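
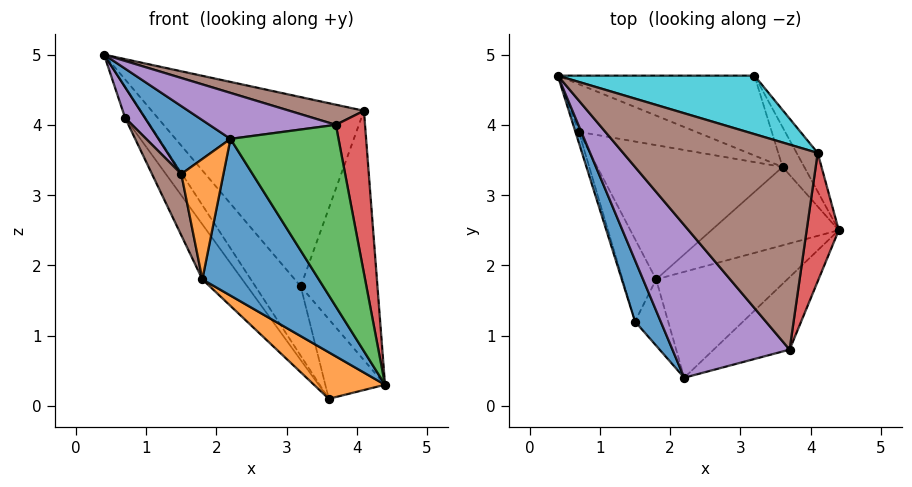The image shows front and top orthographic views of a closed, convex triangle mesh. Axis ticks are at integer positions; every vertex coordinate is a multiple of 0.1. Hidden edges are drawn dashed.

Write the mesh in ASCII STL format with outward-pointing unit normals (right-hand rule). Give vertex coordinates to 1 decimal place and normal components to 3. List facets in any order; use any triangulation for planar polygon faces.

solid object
 facet normal -0.099 -0.824 -0.557
  outer loop
   vertex 1.8 1.8 1.8
   vertex 4.4 2.5 0.3
   vertex 2.2 0.4 3.8
  endloop
 endfacet
 facet normal -0.338 -0.480 -0.810
  outer loop
   vertex 1.8 1.8 1.8
   vertex 3.6 3.4 0.1
   vertex 4.4 2.5 0.3
  endloop
 endfacet
 facet normal 0.285 -0.890 -0.355
  outer loop
   vertex 3.7 0.8 4.0
   vertex 2.2 0.4 3.8
   vertex 4.4 2.5 0.3
  endloop
 endfacet
 facet normal 0.982 -0.149 0.117
  outer loop
   vertex 3.7 0.8 4.0
   vertex 4.4 2.5 0.3
   vertex 4.1 3.6 4.2
  endloop
 endfacet
 facet normal -0.051 -0.288 0.956
  outer loop
   vertex 3.7 0.8 4.0
   vertex 0.4 4.7 5.0
   vertex 2.2 0.4 3.8
  endloop
 endfacet
 facet normal 0.183 -0.096 0.978
  outer loop
   vertex 3.7 0.8 4.0
   vertex 4.1 3.6 4.2
   vertex 0.4 4.7 5.0
  endloop
 endfacet
 facet normal 0.745 0.596 -0.298
  outer loop
   vertex 3.2 4.7 1.7
   vertex 4.4 2.5 0.3
   vertex 3.6 3.4 0.1
  endloop
 endfacet
 facet normal 0.853 0.516 -0.080
  outer loop
   vertex 3.2 4.7 1.7
   vertex 4.1 3.6 4.2
   vertex 4.4 2.5 0.3
  endloop
 endfacet
 facet normal -0.665 0.490 -0.564
  outer loop
   vertex 3.2 4.7 1.7
   vertex 3.6 3.4 0.1
   vertex 0.4 4.7 5.0
  endloop
 endfacet
 facet normal 0.329 0.902 0.279
  outer loop
   vertex 3.2 4.7 1.7
   vertex 0.4 4.7 5.0
   vertex 4.1 3.6 4.2
  endloop
 endfacet
 facet normal -0.799 -0.447 0.403
  outer loop
   vertex 1.5 1.2 3.3
   vertex 2.2 0.4 3.8
   vertex 0.4 4.7 5.0
  endloop
 endfacet
 facet normal -0.549 -0.732 -0.403
  outer loop
   vertex 1.5 1.2 3.3
   vertex 1.8 1.8 1.8
   vertex 2.2 0.4 3.8
  endloop
 endfacet
 facet normal -0.728 0.373 -0.575
  outer loop
   vertex 0.7 3.9 4.1
   vertex 0.4 4.7 5.0
   vertex 3.6 3.4 0.1
  endloop
 endfacet
 facet normal -0.771 0.241 -0.589
  outer loop
   vertex 0.7 3.9 4.1
   vertex 3.6 3.4 0.1
   vertex 1.8 1.8 1.8
  endloop
 endfacet
 facet normal -0.962 -0.258 -0.091
  outer loop
   vertex 0.7 3.9 4.1
   vertex 1.5 1.2 3.3
   vertex 0.4 4.7 5.0
  endloop
 endfacet
 facet normal -0.942 -0.200 -0.268
  outer loop
   vertex 0.7 3.9 4.1
   vertex 1.8 1.8 1.8
   vertex 1.5 1.2 3.3
  endloop
 endfacet
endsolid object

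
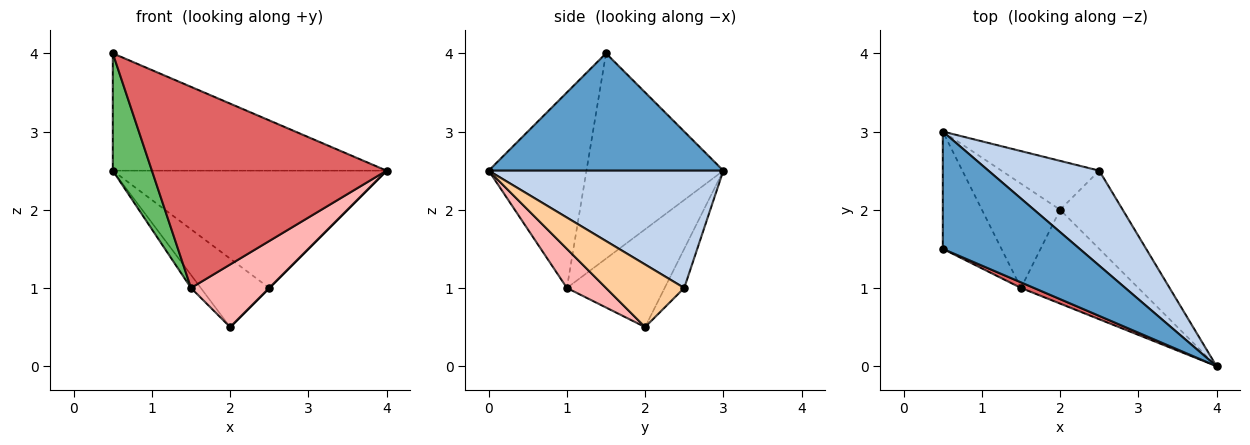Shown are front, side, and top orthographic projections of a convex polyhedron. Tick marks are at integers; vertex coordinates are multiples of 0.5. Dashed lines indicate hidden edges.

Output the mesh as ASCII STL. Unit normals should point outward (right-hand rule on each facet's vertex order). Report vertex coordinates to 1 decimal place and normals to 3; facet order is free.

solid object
 facet normal 0.518 0.605 0.605
  outer loop
   vertex 0.5 1.5 4.0
   vertex 4.0 0.0 2.5
   vertex 0.5 3.0 2.5
  endloop
 endfacet
 facet normal 0.554 0.647 0.524
  outer loop
   vertex 2.5 2.5 1.0
   vertex 0.5 3.0 2.5
   vertex 4.0 0.0 2.5
  endloop
 endfacet
 facet normal -0.226 0.793 -0.566
  outer loop
   vertex 2.5 2.5 1.0
   vertex 2.0 2.0 0.5
   vertex 0.5 3.0 2.5
  endloop
 endfacet
 facet normal 0.707 0.000 -0.707
  outer loop
   vertex 2.5 2.5 1.0
   vertex 4.0 0.0 2.5
   vertex 2.0 2.0 0.5
  endloop
 endfacet
 facet normal -0.927 -0.265 -0.265
  outer loop
   vertex 1.5 1.0 1.0
   vertex 0.5 1.5 4.0
   vertex 0.5 3.0 2.5
  endloop
 endfacet
 facet normal -0.778 0.078 -0.623
  outer loop
   vertex 1.5 1.0 1.0
   vertex 0.5 3.0 2.5
   vertex 2.0 2.0 0.5
  endloop
 endfacet
 facet normal -0.384 -0.923 0.026
  outer loop
   vertex 1.5 1.0 1.0
   vertex 4.0 0.0 2.5
   vertex 0.5 1.5 4.0
  endloop
 endfacet
 facet normal 0.267 -0.535 -0.802
  outer loop
   vertex 1.5 1.0 1.0
   vertex 2.0 2.0 0.5
   vertex 4.0 0.0 2.5
  endloop
 endfacet
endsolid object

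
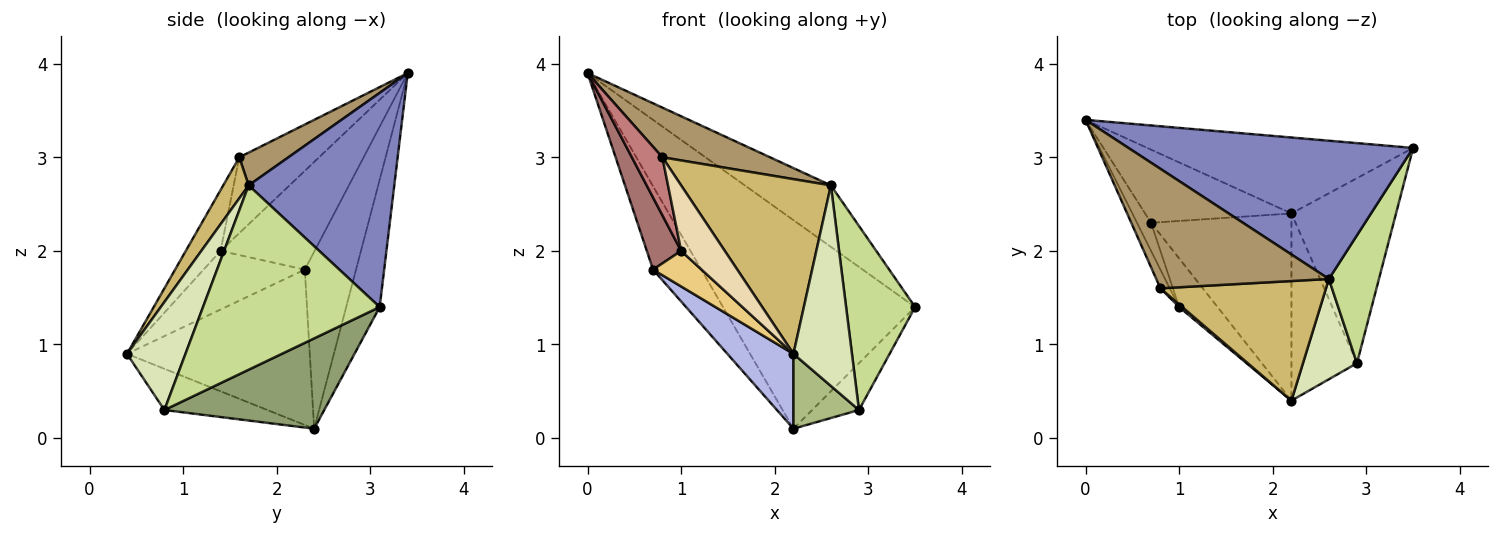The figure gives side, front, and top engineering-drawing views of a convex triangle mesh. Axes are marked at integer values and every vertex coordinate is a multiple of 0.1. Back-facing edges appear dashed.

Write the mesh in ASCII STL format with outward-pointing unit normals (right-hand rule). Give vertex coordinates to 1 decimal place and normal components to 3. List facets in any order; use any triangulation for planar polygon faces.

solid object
 facet normal -0.162 0.927 -0.338
  outer loop
   vertex 2.2 2.4 0.1
   vertex 0.0 3.4 3.9
   vertex 3.5 3.1 1.4
  endloop
 endfacet
 facet normal 0.567 0.335 0.753
  outer loop
   vertex 2.6 1.7 2.7
   vertex 3.5 3.1 1.4
   vertex 0.0 3.4 3.9
  endloop
 endfacet
 facet normal -0.624 0.588 -0.516
  outer loop
   vertex 0.7 2.3 1.8
   vertex 0.0 3.4 3.9
   vertex 2.2 2.4 0.1
  endloop
 endfacet
 facet normal -0.717 -0.259 -0.648
  outer loop
   vertex 0.7 2.3 1.8
   vertex 2.2 2.4 0.1
   vertex 2.2 0.4 0.9
  endloop
 endfacet
 facet normal 0.642 0.188 -0.743
  outer loop
   vertex 2.9 0.8 0.3
   vertex 2.2 2.4 0.1
   vertex 3.5 3.1 1.4
  endloop
 endfacet
 facet normal -0.504 -0.321 -0.802
  outer loop
   vertex 2.9 0.8 0.3
   vertex 2.2 0.4 0.9
   vertex 2.2 2.4 0.1
  endloop
 endfacet
 facet normal 0.903 -0.353 0.245
  outer loop
   vertex 2.9 0.8 0.3
   vertex 3.5 3.1 1.4
   vertex 2.6 1.7 2.7
  endloop
 endfacet
 facet normal 0.667 -0.667 0.333
  outer loop
   vertex 2.9 0.8 0.3
   vertex 2.6 1.7 2.7
   vertex 2.2 0.4 0.9
  endloop
 endfacet
 facet normal 0.173 -0.378 0.910
  outer loop
   vertex 0.8 1.6 3.0
   vertex 2.6 1.7 2.7
   vertex 0.0 3.4 3.9
  endloop
 endfacet
 facet normal 0.139 -0.817 0.559
  outer loop
   vertex 0.8 1.6 3.0
   vertex 2.2 0.4 0.9
   vertex 2.6 1.7 2.7
  endloop
 endfacet
 facet normal -0.776 -0.372 -0.509
  outer loop
   vertex 1.0 1.4 2.0
   vertex 0.7 2.3 1.8
   vertex 2.2 0.4 0.9
  endloop
 endfacet
 facet normal -0.622 -0.782 0.032
  outer loop
   vertex 1.0 1.4 2.0
   vertex 2.2 0.4 0.9
   vertex 0.8 1.6 3.0
  endloop
 endfacet
 facet normal -0.931 -0.340 -0.132
  outer loop
   vertex 1.0 1.4 2.0
   vertex 0.0 3.4 3.9
   vertex 0.7 2.3 1.8
  endloop
 endfacet
 facet normal -0.928 -0.355 -0.115
  outer loop
   vertex 1.0 1.4 2.0
   vertex 0.8 1.6 3.0
   vertex 0.0 3.4 3.9
  endloop
 endfacet
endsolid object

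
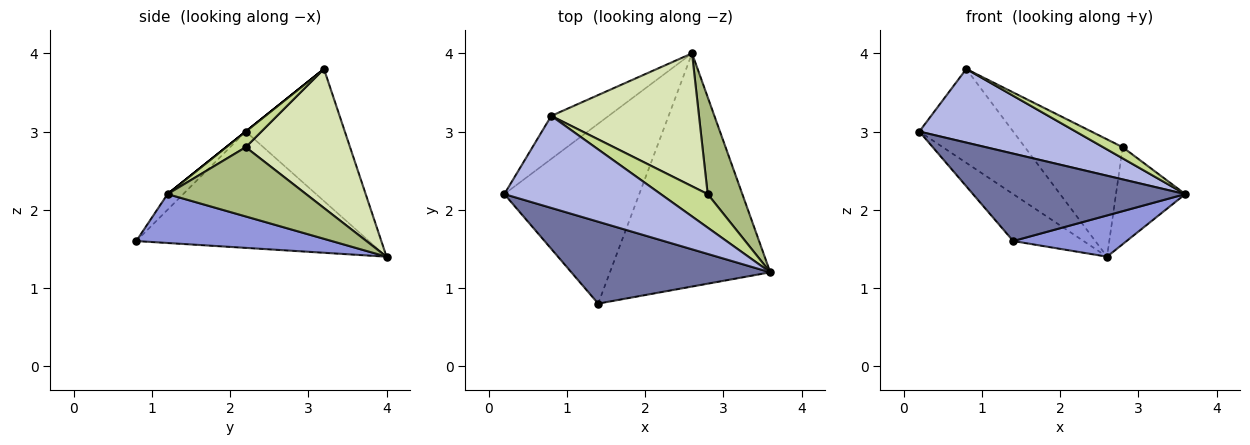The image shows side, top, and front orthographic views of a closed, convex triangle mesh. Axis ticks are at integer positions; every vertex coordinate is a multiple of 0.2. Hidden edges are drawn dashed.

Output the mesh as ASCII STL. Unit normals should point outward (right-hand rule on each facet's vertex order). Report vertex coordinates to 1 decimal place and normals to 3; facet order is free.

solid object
 facet normal -0.054 -0.729 0.683
  outer loop
   vertex 1.4 0.8 1.6
   vertex 3.6 1.2 2.2
   vertex 0.2 2.2 3.0
  endloop
 endfacet
 facet normal -0.641 0.194 -0.743
  outer loop
   vertex 1.4 0.8 1.6
   vertex 0.2 2.2 3.0
   vertex 2.6 4.0 1.4
  endloop
 endfacet
 facet normal 0.288 -0.167 -0.943
  outer loop
   vertex 1.4 0.8 1.6
   vertex 2.6 4.0 1.4
   vertex 3.6 1.2 2.2
  endloop
 endfacet
 facet normal 0.000 -0.625 0.781
  outer loop
   vertex 0.8 3.2 3.8
   vertex 0.2 2.2 3.0
   vertex 3.6 1.2 2.2
  endloop
 endfacet
 facet normal -0.692 0.656 -0.301
  outer loop
   vertex 0.8 3.2 3.8
   vertex 2.6 4.0 1.4
   vertex 0.2 2.2 3.0
  endloop
 endfacet
 facet normal 0.816 0.408 0.408
  outer loop
   vertex 2.8 2.2 2.8
   vertex 3.6 1.2 2.2
   vertex 2.6 4.0 1.4
  endloop
 endfacet
 facet normal 0.302 -0.302 0.905
  outer loop
   vertex 2.8 2.2 2.8
   vertex 0.8 3.2 3.8
   vertex 3.6 1.2 2.2
  endloop
 endfacet
 facet normal 0.577 0.541 0.613
  outer loop
   vertex 2.8 2.2 2.8
   vertex 2.6 4.0 1.4
   vertex 0.8 3.2 3.8
  endloop
 endfacet
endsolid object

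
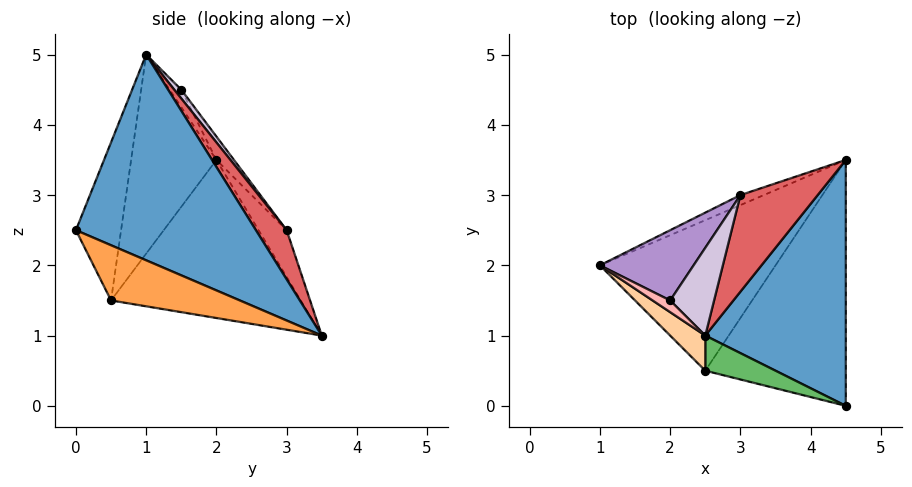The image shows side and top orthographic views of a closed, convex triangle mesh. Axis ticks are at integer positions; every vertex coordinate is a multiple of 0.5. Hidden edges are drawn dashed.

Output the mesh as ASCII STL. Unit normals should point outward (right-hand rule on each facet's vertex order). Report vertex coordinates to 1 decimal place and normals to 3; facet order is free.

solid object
 facet normal 0.803 0.235 0.548
  outer loop
   vertex 2.5 1.0 5.0
   vertex 4.5 0.0 2.5
   vertex 4.5 3.5 1.0
  endloop
 endfacet
 facet normal -0.637 0.307 -0.707
  outer loop
   vertex 2.5 0.5 1.5
   vertex 1.0 2.0 3.5
   vertex 4.5 3.5 1.0
  endloop
 endfacet
 facet normal 0.340 -0.371 -0.865
  outer loop
   vertex 2.5 0.5 1.5
   vertex 4.5 3.5 1.0
   vertex 4.5 0.0 2.5
  endloop
 endfacet
 facet normal -0.625 -0.772 0.110
  outer loop
   vertex 2.5 0.5 1.5
   vertex 2.5 1.0 5.0
   vertex 1.0 2.0 3.5
  endloop
 endfacet
 facet normal -0.303 -0.943 0.135
  outer loop
   vertex 2.5 0.5 1.5
   vertex 4.5 0.0 2.5
   vertex 2.5 1.0 5.0
  endloop
 endfacet
 facet normal -0.535 0.802 -0.267
  outer loop
   vertex 3.0 3.0 2.5
   vertex 4.5 3.5 1.0
   vertex 1.0 2.0 3.5
  endloop
 endfacet
 facet normal 0.395 0.677 0.621
  outer loop
   vertex 3.0 3.0 2.5
   vertex 2.5 1.0 5.0
   vertex 4.5 3.5 1.0
  endloop
 endfacet
 facet normal -0.707 0.000 0.707
  outer loop
   vertex 2.0 1.5 4.5
   vertex 1.0 2.0 3.5
   vertex 2.5 1.0 5.0
  endloop
 endfacet
 facet normal -0.137 0.824 0.549
  outer loop
   vertex 2.0 1.5 4.5
   vertex 3.0 3.0 2.5
   vertex 1.0 2.0 3.5
  endloop
 endfacet
 facet normal 0.127 0.762 0.635
  outer loop
   vertex 2.0 1.5 4.5
   vertex 2.5 1.0 5.0
   vertex 3.0 3.0 2.5
  endloop
 endfacet
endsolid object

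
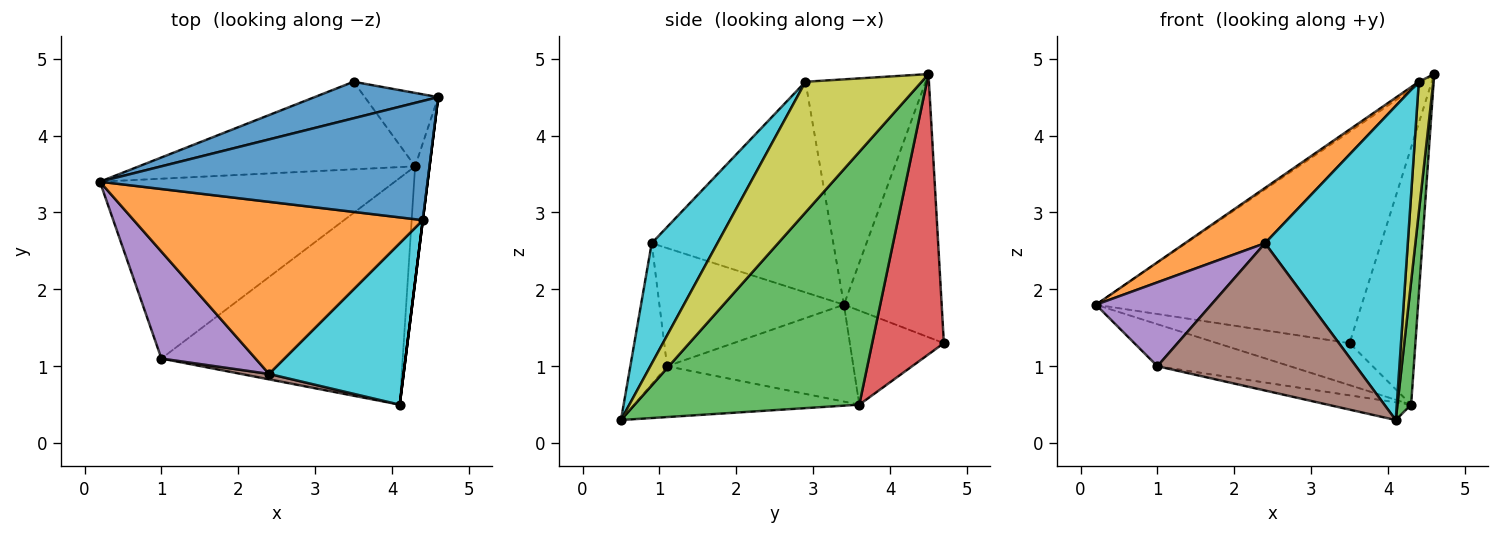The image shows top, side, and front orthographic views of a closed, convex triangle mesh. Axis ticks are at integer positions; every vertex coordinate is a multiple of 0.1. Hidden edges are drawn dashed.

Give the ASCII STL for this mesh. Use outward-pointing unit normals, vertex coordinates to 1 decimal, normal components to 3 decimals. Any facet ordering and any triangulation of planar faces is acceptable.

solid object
 facet normal -0.341 0.926 0.160
  outer loop
   vertex 3.5 4.7 1.3
   vertex 0.2 3.4 1.8
   vertex 4.6 4.5 4.8
  endloop
 endfacet
 facet normal -0.293 0.413 -0.862
  outer loop
   vertex 4.3 3.6 0.5
   vertex 0.2 3.4 1.8
   vertex 3.5 4.7 1.3
  endloop
 endfacet
 facet normal 0.997 -0.061 -0.057
  outer loop
   vertex 4.3 3.6 0.5
   vertex 4.6 4.5 4.8
   vertex 4.1 0.5 0.3
  endloop
 endfacet
 facet normal 0.723 0.664 -0.189
  outer loop
   vertex 4.3 3.6 0.5
   vertex 3.5 4.7 1.3
   vertex 4.6 4.5 4.8
  endloop
 endfacet
 facet normal -0.703 -0.439 0.560
  outer loop
   vertex 1.0 1.1 1.0
   vertex 2.4 0.9 2.6
   vertex 0.2 3.4 1.8
  endloop
 endfacet
 facet normal -0.182 -0.983 0.036
  outer loop
   vertex 1.0 1.1 1.0
   vertex 4.1 0.5 0.3
   vertex 2.4 0.9 2.6
  endloop
 endfacet
 facet normal -0.305 0.217 -0.927
  outer loop
   vertex 1.0 1.1 1.0
   vertex 0.2 3.4 1.8
   vertex 4.3 3.6 0.5
  endloop
 endfacet
 facet normal -0.206 0.076 -0.976
  outer loop
   vertex 1.0 1.1 1.0
   vertex 4.3 3.6 0.5
   vertex 4.1 0.5 0.3
  endloop
 endfacet
 facet normal 0.992 -0.124 0.000
  outer loop
   vertex 4.4 2.9 4.7
   vertex 4.1 0.5 0.3
   vertex 4.6 4.5 4.8
  endloop
 endfacet
 facet normal 0.379 -0.823 0.423
  outer loop
   vertex 4.4 2.9 4.7
   vertex 2.4 0.9 2.6
   vertex 4.1 0.5 0.3
  endloop
 endfacet
 facet normal -0.567 0.019 0.824
  outer loop
   vertex 4.4 2.9 4.7
   vertex 4.6 4.5 4.8
   vertex 0.2 3.4 1.8
  endloop
 endfacet
 facet normal -0.570 -0.251 0.782
  outer loop
   vertex 4.4 2.9 4.7
   vertex 0.2 3.4 1.8
   vertex 2.4 0.9 2.6
  endloop
 endfacet
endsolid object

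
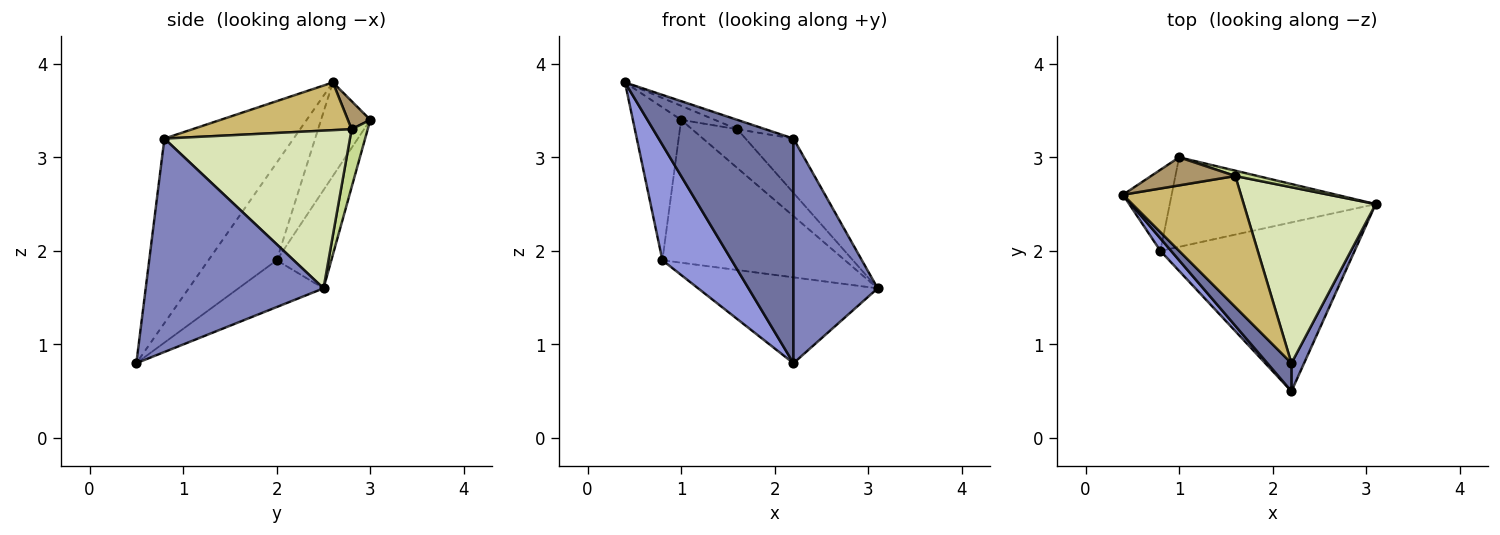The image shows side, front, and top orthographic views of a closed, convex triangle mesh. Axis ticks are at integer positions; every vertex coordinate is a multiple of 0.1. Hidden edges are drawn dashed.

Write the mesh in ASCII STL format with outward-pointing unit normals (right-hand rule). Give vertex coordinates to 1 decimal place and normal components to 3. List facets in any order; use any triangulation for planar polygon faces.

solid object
 facet normal -0.689 -0.719 0.090
  outer loop
   vertex 2.2 0.8 3.2
   vertex 0.4 2.6 3.8
   vertex 2.2 0.5 0.8
  endloop
 endfacet
 facet normal 0.902 -0.427 0.053
  outer loop
   vertex 2.2 0.8 3.2
   vertex 2.2 0.5 0.8
   vertex 3.1 2.5 1.6
  endloop
 endfacet
 facet normal -0.700 -0.710 0.077
  outer loop
   vertex 0.8 2.0 1.9
   vertex 2.2 0.5 0.8
   vertex 0.4 2.6 3.8
  endloop
 endfacet
 facet normal -0.670 0.656 -0.348
  outer loop
   vertex 0.8 2.0 1.9
   vertex 0.4 2.6 3.8
   vertex 1.0 3.0 3.4
  endloop
 endfacet
 facet normal -0.210 0.443 -0.872
  outer loop
   vertex 0.8 2.0 1.9
   vertex 3.1 2.5 1.6
   vertex 2.2 0.5 0.8
  endloop
 endfacet
 facet normal -0.246 0.821 -0.515
  outer loop
   vertex 0.8 2.0 1.9
   vertex 1.0 3.0 3.4
   vertex 3.1 2.5 1.6
  endloop
 endfacet
 facet normal 0.333 0.934 0.129
  outer loop
   vertex 1.6 2.8 3.3
   vertex 3.1 2.5 1.6
   vertex 1.0 3.0 3.4
  endloop
 endfacet
 facet normal 0.752 0.194 0.630
  outer loop
   vertex 1.6 2.8 3.3
   vertex 2.2 0.8 3.2
   vertex 3.1 2.5 1.6
  endloop
 endfacet
 facet normal 0.286 0.429 0.857
  outer loop
   vertex 1.6 2.8 3.3
   vertex 1.0 3.0 3.4
   vertex 0.4 2.6 3.8
  endloop
 endfacet
 facet normal 0.374 0.066 0.925
  outer loop
   vertex 1.6 2.8 3.3
   vertex 0.4 2.6 3.8
   vertex 2.2 0.8 3.2
  endloop
 endfacet
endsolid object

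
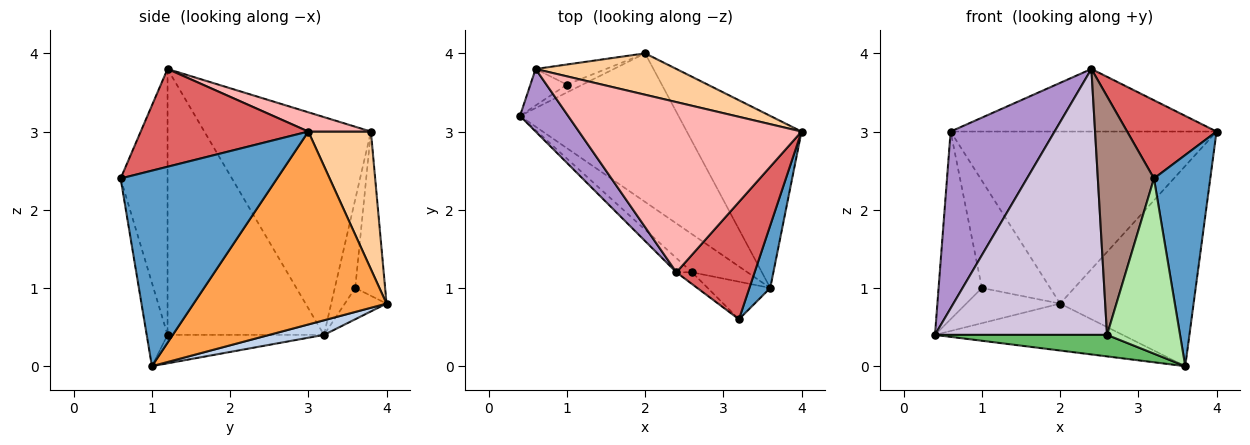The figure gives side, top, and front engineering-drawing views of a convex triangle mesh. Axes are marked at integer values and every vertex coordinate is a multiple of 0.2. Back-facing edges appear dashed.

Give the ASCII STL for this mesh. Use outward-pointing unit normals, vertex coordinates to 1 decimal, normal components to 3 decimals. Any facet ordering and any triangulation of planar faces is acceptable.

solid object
 facet normal 0.936 -0.337 0.100
  outer loop
   vertex 3.6 1.0 0.0
   vertex 4.0 3.0 3.0
   vertex 3.2 0.6 2.4
  endloop
 endfacet
 facet normal 0.087 0.300 -0.950
  outer loop
   vertex 2.0 4.0 0.8
   vertex 3.6 1.0 0.0
   vertex 0.4 3.2 0.4
  endloop
 endfacet
 facet normal 0.739 0.511 -0.439
  outer loop
   vertex 2.0 4.0 0.8
   vertex 4.0 3.0 3.0
   vertex 3.6 1.0 0.0
  endloop
 endfacet
 facet normal 0.223 0.948 0.228
  outer loop
   vertex 2.0 4.0 0.8
   vertex 0.6 3.8 3.0
   vertex 4.0 3.0 3.0
  endloop
 endfacet
 facet normal -0.408 -0.449 -0.795
  outer loop
   vertex 2.6 1.2 0.4
   vertex 0.4 3.2 0.4
   vertex 3.6 1.0 0.0
  endloop
 endfacet
 facet normal -0.269 -0.942 -0.202
  outer loop
   vertex 2.6 1.2 0.4
   vertex 3.6 1.0 0.0
   vertex 3.2 0.6 2.4
  endloop
 endfacet
 facet normal 0.721 -0.384 0.577
  outer loop
   vertex 2.4 1.2 3.8
   vertex 3.2 0.6 2.4
   vertex 4.0 3.0 3.0
  endloop
 endfacet
 facet normal 0.081 0.344 0.936
  outer loop
   vertex 2.4 1.2 3.8
   vertex 4.0 3.0 3.0
   vertex 0.6 3.8 3.0
  endloop
 endfacet
 facet normal -0.834 -0.521 0.184
  outer loop
   vertex 2.4 1.2 3.8
   vertex 0.6 3.8 3.0
   vertex 0.4 3.2 0.4
  endloop
 endfacet
 facet normal -0.672 -0.739 -0.040
  outer loop
   vertex 2.4 1.2 3.8
   vertex 0.4 3.2 0.4
   vertex 2.6 1.2 0.4
  endloop
 endfacet
 facet normal -0.641 -0.767 -0.038
  outer loop
   vertex 2.4 1.2 3.8
   vertex 2.6 1.2 0.4
   vertex 3.2 0.6 2.4
  endloop
 endfacet
 facet normal -0.421 0.891 -0.173
  outer loop
   vertex 1.0 3.6 1.0
   vertex 0.4 3.2 0.4
   vertex 0.6 3.8 3.0
  endloop
 endfacet
 facet normal -0.398 0.896 -0.199
  outer loop
   vertex 1.0 3.6 1.0
   vertex 2.0 4.0 0.8
   vertex 0.4 3.2 0.4
  endloop
 endfacet
 facet normal -0.395 0.903 -0.169
  outer loop
   vertex 1.0 3.6 1.0
   vertex 0.6 3.8 3.0
   vertex 2.0 4.0 0.8
  endloop
 endfacet
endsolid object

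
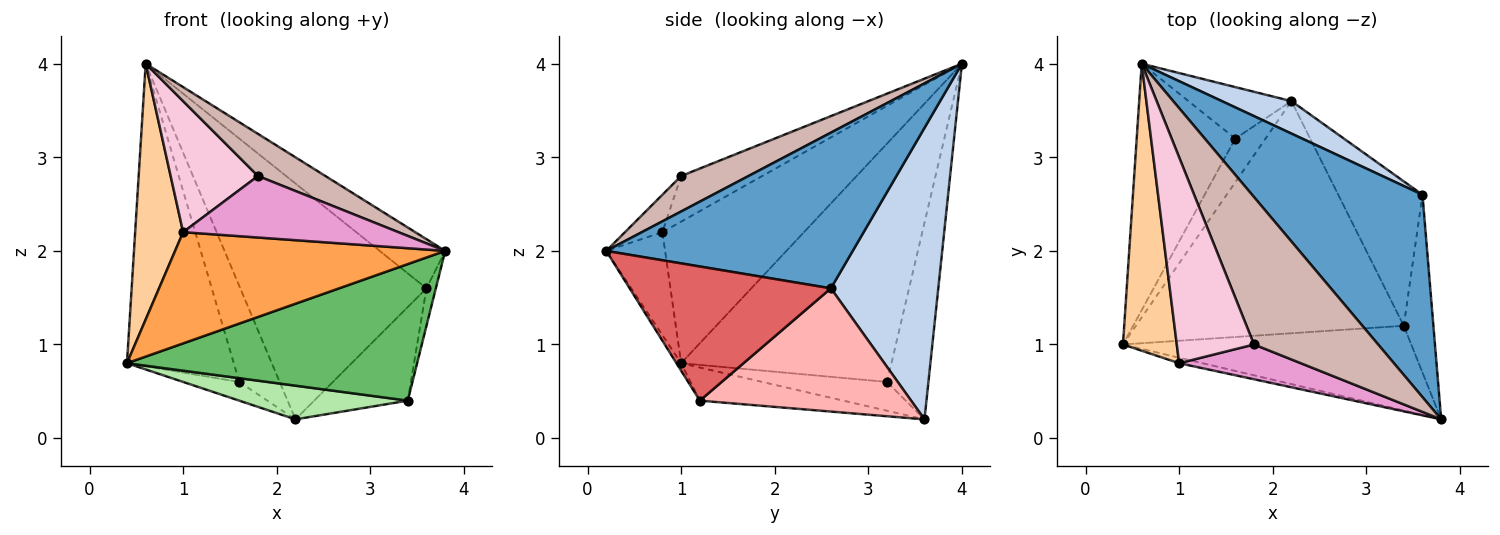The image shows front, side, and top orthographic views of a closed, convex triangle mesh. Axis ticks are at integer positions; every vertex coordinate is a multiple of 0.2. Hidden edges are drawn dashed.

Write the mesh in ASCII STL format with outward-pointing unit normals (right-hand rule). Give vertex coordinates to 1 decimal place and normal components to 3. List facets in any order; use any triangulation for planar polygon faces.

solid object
 facet normal 0.664 0.176 0.727
  outer loop
   vertex 3.6 2.6 1.6
   vertex 0.6 4.0 4.0
   vertex 3.8 0.2 2.0
  endloop
 endfacet
 facet normal 0.496 0.860 0.118
  outer loop
   vertex 3.6 2.6 1.6
   vertex 2.2 3.6 0.2
   vertex 0.6 4.0 4.0
  endloop
 endfacet
 facet normal -0.213 -0.976 -0.048
  outer loop
   vertex 1.0 0.8 2.2
   vertex 0.4 1.0 0.8
   vertex 3.8 0.2 2.0
  endloop
 endfacet
 facet normal -0.891 -0.302 0.339
  outer loop
   vertex 1.0 0.8 2.2
   vertex 0.6 4.0 4.0
   vertex 0.4 1.0 0.8
  endloop
 endfacet
 facet normal -0.014 -0.849 -0.527
  outer loop
   vertex 3.4 1.2 0.4
   vertex 3.8 0.2 2.0
   vertex 0.4 1.0 0.8
  endloop
 endfacet
 facet normal -0.121 -0.143 -0.982
  outer loop
   vertex 3.4 1.2 0.4
   vertex 0.4 1.0 0.8
   vertex 2.2 3.6 0.2
  endloop
 endfacet
 facet normal 0.975 0.045 -0.216
  outer loop
   vertex 3.4 1.2 0.4
   vertex 3.6 2.6 1.6
   vertex 3.8 0.2 2.0
  endloop
 endfacet
 facet normal 0.775 0.344 -0.530
  outer loop
   vertex 3.4 1.2 0.4
   vertex 2.2 3.6 0.2
   vertex 3.6 2.6 1.6
  endloop
 endfacet
 facet normal -0.837 0.425 -0.346
  outer loop
   vertex 1.6 3.2 0.6
   vertex 0.4 1.0 0.8
   vertex 0.6 4.0 4.0
  endloop
 endfacet
 facet normal -0.659 0.296 -0.692
  outer loop
   vertex 1.6 3.2 0.6
   vertex 2.2 3.6 0.2
   vertex 0.4 1.0 0.8
  endloop
 endfacet
 facet normal -0.670 0.654 -0.351
  outer loop
   vertex 1.6 3.2 0.6
   vertex 0.6 4.0 4.0
   vertex 2.2 3.6 0.2
  endloop
 endfacet
 facet normal 0.265 -0.265 0.927
  outer loop
   vertex 1.8 1.0 2.8
   vertex 3.8 0.2 2.0
   vertex 0.6 4.0 4.0
  endloop
 endfacet
 facet normal -0.150 -0.861 0.487
  outer loop
   vertex 1.8 1.0 2.8
   vertex 1.0 0.8 2.2
   vertex 3.8 0.2 2.0
  endloop
 endfacet
 facet normal -0.446 -0.480 0.755
  outer loop
   vertex 1.8 1.0 2.8
   vertex 0.6 4.0 4.0
   vertex 1.0 0.8 2.2
  endloop
 endfacet
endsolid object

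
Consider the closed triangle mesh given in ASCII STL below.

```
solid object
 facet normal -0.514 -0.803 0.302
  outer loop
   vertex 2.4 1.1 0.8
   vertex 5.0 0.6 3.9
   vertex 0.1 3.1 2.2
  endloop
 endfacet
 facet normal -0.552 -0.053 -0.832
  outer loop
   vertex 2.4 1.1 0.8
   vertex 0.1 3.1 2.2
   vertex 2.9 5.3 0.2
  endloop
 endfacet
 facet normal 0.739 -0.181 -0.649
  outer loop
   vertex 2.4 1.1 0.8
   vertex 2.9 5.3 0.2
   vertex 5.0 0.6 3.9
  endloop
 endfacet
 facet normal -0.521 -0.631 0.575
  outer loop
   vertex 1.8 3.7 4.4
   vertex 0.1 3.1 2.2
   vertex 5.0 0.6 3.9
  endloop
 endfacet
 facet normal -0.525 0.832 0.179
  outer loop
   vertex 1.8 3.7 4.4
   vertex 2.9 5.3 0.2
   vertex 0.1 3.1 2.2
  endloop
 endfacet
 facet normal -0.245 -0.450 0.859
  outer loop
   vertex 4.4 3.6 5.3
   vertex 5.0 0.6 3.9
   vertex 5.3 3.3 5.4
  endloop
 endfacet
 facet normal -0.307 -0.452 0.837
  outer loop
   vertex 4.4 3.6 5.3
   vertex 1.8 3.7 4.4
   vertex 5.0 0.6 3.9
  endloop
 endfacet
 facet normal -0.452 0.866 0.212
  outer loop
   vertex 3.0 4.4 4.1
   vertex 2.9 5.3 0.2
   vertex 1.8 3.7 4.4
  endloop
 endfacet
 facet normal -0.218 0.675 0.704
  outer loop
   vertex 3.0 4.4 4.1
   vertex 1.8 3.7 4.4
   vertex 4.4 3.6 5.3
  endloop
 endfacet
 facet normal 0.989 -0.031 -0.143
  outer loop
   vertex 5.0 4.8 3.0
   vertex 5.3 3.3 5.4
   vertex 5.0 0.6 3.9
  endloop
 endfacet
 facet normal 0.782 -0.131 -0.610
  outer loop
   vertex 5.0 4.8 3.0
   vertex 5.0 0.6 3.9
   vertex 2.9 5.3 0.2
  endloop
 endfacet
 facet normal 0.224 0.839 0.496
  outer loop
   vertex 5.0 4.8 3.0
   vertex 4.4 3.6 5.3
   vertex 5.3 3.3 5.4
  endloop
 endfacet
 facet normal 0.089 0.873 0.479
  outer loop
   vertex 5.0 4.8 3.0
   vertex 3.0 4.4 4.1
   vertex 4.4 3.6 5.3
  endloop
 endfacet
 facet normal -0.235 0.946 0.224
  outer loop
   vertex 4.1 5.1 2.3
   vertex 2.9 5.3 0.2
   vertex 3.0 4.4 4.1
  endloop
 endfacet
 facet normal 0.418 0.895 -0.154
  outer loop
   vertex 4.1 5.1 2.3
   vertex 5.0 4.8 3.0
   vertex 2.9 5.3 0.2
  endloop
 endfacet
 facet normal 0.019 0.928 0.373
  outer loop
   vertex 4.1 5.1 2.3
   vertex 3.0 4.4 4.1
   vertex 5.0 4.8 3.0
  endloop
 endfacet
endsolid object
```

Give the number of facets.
16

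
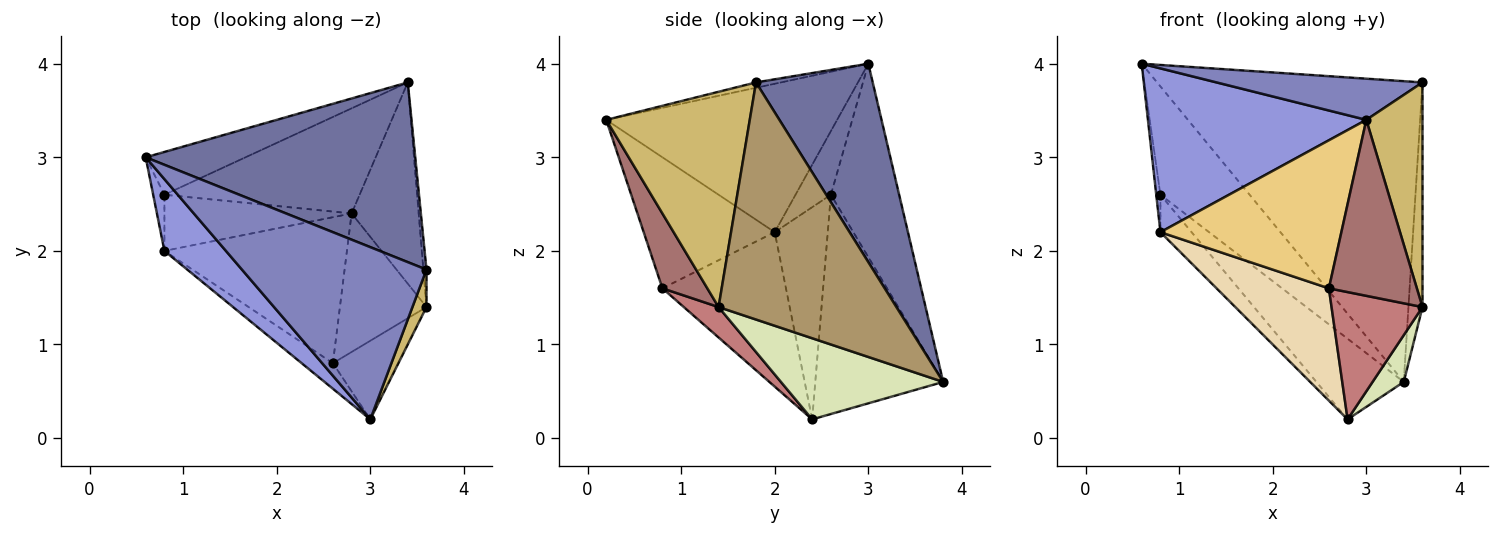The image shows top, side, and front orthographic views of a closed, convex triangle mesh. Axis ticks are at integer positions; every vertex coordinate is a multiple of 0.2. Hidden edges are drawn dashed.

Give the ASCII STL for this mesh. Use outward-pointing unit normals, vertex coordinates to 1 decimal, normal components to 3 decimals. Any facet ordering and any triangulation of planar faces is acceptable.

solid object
 facet normal 0.353 0.803 0.480
  outer loop
   vertex 3.4 3.8 0.6
   vertex 0.6 3.0 4.0
   vertex 3.6 1.8 3.8
  endloop
 endfacet
 facet normal -0.028 -0.232 0.972
  outer loop
   vertex 3.0 0.2 3.4
   vertex 3.6 1.8 3.8
   vertex 0.6 3.0 4.0
  endloop
 endfacet
 facet normal -0.696 -0.658 0.288
  outer loop
   vertex 0.8 2.0 2.2
   vertex 3.0 0.2 3.4
   vertex 0.6 3.0 4.0
  endloop
 endfacet
 facet normal -0.580 0.758 -0.299
  outer loop
   vertex 0.8 2.6 2.6
   vertex 0.6 3.0 4.0
   vertex 3.4 3.8 0.6
  endloop
 endfacet
 facet normal -0.978 0.115 -0.173
  outer loop
   vertex 0.8 2.6 2.6
   vertex 0.8 2.0 2.2
   vertex 0.6 3.0 4.0
  endloop
 endfacet
 facet normal -0.665 0.454 -0.592
  outer loop
   vertex 2.8 2.4 0.2
   vertex 0.8 2.6 2.6
   vertex 3.4 3.8 0.6
  endloop
 endfacet
 facet normal -0.686 0.404 -0.605
  outer loop
   vertex 2.8 2.4 0.2
   vertex 0.8 2.0 2.2
   vertex 0.8 2.6 2.6
  endloop
 endfacet
 facet normal 0.762 -0.147 -0.630
  outer loop
   vertex 3.6 1.4 1.4
   vertex 2.8 2.4 0.2
   vertex 3.4 3.8 0.6
  endloop
 endfacet
 facet normal 0.997 0.079 -0.013
  outer loop
   vertex 3.6 1.4 1.4
   vertex 3.4 3.8 0.6
   vertex 3.6 1.8 3.8
  endloop
 endfacet
 facet normal 0.930 -0.364 0.061
  outer loop
   vertex 3.6 1.4 1.4
   vertex 3.6 1.8 3.8
   vertex 3.0 0.2 3.4
  endloop
 endfacet
 facet normal -0.581 -0.802 -0.138
  outer loop
   vertex 2.6 0.8 1.6
   vertex 3.0 0.2 3.4
   vertex 0.8 2.0 2.2
  endloop
 endfacet
 facet normal -0.557 -0.506 -0.658
  outer loop
   vertex 2.6 0.8 1.6
   vertex 0.8 2.0 2.2
   vertex 2.8 2.4 0.2
  endloop
 endfacet
 facet normal 0.423 -0.827 -0.370
  outer loop
   vertex 2.6 0.8 1.6
   vertex 3.6 1.4 1.4
   vertex 3.0 0.2 3.4
  endloop
 endfacet
 facet normal 0.250 -0.655 -0.713
  outer loop
   vertex 2.6 0.8 1.6
   vertex 2.8 2.4 0.2
   vertex 3.6 1.4 1.4
  endloop
 endfacet
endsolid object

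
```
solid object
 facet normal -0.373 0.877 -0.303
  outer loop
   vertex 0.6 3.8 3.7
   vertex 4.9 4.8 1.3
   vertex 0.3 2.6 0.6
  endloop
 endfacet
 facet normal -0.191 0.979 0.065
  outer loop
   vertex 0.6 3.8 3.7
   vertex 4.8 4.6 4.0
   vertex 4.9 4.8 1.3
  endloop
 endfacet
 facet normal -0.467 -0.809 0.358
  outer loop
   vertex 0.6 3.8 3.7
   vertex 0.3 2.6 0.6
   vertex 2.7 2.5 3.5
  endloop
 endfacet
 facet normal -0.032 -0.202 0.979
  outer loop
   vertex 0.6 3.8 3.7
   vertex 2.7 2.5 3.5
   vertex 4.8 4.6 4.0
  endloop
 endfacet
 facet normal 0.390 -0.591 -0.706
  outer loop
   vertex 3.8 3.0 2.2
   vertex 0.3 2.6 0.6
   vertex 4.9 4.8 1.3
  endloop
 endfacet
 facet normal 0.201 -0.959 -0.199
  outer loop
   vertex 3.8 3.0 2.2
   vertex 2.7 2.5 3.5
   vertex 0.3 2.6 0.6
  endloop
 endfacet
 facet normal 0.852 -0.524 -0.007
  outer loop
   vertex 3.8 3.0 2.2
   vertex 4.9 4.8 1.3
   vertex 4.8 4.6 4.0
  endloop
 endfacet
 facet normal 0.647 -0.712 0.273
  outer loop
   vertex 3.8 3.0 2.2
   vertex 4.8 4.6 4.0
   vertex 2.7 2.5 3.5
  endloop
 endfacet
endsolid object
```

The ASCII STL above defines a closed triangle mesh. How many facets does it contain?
8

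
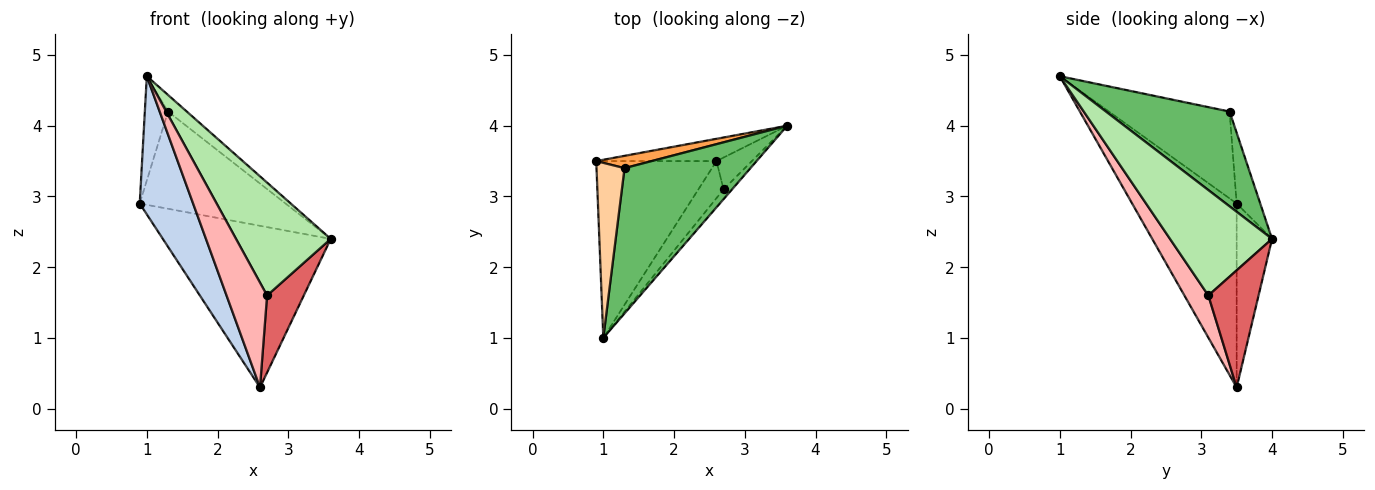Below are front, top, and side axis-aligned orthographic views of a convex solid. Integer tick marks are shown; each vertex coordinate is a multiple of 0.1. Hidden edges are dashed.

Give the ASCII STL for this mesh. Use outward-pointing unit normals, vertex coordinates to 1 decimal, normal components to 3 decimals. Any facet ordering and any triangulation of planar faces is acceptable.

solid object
 facet normal -0.204 0.970 -0.134
  outer loop
   vertex 2.6 3.5 0.3
   vertex 0.9 3.5 2.9
   vertex 3.6 4.0 2.4
  endloop
 endfacet
 facet normal -0.770 -0.393 -0.503
  outer loop
   vertex 2.6 3.5 0.3
   vertex 1.0 1.0 4.7
   vertex 0.9 3.5 2.9
  endloop
 endfacet
 facet normal -0.158 0.980 0.124
  outer loop
   vertex 1.3 3.4 4.2
   vertex 3.6 4.0 2.4
   vertex 0.9 3.5 2.9
  endloop
 endfacet
 facet normal -0.936 0.180 0.302
  outer loop
   vertex 1.3 3.4 4.2
   vertex 0.9 3.5 2.9
   vertex 1.0 1.0 4.7
  endloop
 endfacet
 facet normal 0.599 0.091 0.796
  outer loop
   vertex 1.3 3.4 4.2
   vertex 1.0 1.0 4.7
   vertex 3.6 4.0 2.4
  endloop
 endfacet
 facet normal 0.732 -0.679 -0.059
  outer loop
   vertex 2.7 3.1 1.6
   vertex 3.6 4.0 2.4
   vertex 1.0 1.0 4.7
  endloop
 endfacet
 facet normal 0.784 -0.574 -0.237
  outer loop
   vertex 2.7 3.1 1.6
   vertex 2.6 3.5 0.3
   vertex 3.6 4.0 2.4
  endloop
 endfacet
 facet normal 0.487 -0.824 -0.291
  outer loop
   vertex 2.7 3.1 1.6
   vertex 1.0 1.0 4.7
   vertex 2.6 3.5 0.3
  endloop
 endfacet
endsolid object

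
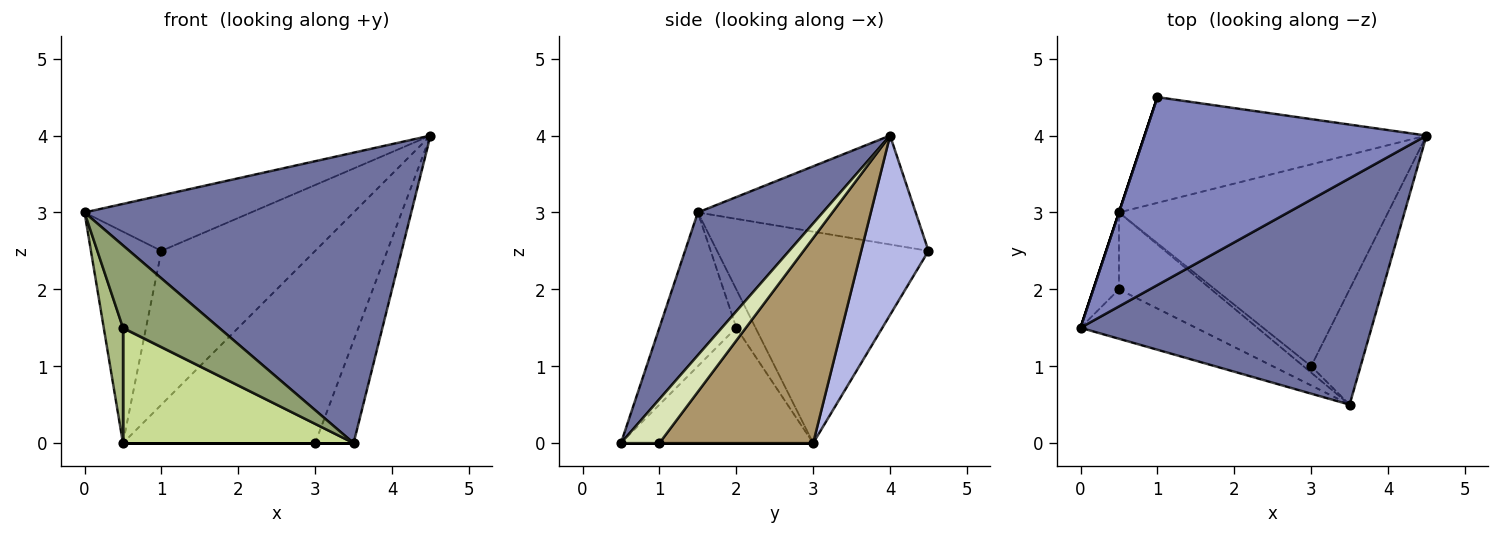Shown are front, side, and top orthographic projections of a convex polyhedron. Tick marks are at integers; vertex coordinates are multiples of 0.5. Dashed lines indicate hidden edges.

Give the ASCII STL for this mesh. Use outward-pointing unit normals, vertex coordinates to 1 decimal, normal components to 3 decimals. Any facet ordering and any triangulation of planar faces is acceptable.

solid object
 facet normal 0.289 -0.755 0.589
  outer loop
   vertex 3.5 0.5 0.0
   vertex 4.5 4.0 4.0
   vertex 0.0 1.5 3.0
  endloop
 endfacet
 facet normal -0.347 0.266 0.899
  outer loop
   vertex 1.0 4.5 2.5
   vertex 0.0 1.5 3.0
   vertex 4.5 4.0 4.0
  endloop
 endfacet
 facet normal -0.949 0.316 0.000
  outer loop
   vertex 0.5 3.0 0.0
   vertex 0.0 1.5 3.0
   vertex 1.0 4.5 2.5
  endloop
 endfacet
 facet normal 0.339 0.775 -0.533
  outer loop
   vertex 0.5 3.0 0.0
   vertex 1.0 4.5 2.5
   vertex 4.5 4.0 4.0
  endloop
 endfacet
 facet normal -0.566 -0.707 -0.424
  outer loop
   vertex 0.5 2.0 1.5
   vertex 3.5 0.5 0.0
   vertex 0.0 1.5 3.0
  endloop
 endfacet
 facet normal -0.640 -0.640 -0.426
  outer loop
   vertex 0.5 2.0 1.5
   vertex 0.0 1.5 3.0
   vertex 0.5 3.0 0.0
  endloop
 endfacet
 facet normal -0.570 -0.684 -0.456
  outer loop
   vertex 0.5 2.0 1.5
   vertex 0.5 3.0 0.0
   vertex 3.5 0.5 0.0
  endloop
 endfacet
 facet normal 0.553 0.553 -0.623
  outer loop
   vertex 3.0 1.0 0.0
   vertex 4.5 4.0 4.0
   vertex 3.5 0.5 0.0
  endloop
 endfacet
 facet normal 0.483 0.604 -0.634
  outer loop
   vertex 3.0 1.0 0.0
   vertex 0.5 3.0 0.0
   vertex 4.5 4.0 4.0
  endloop
 endfacet
 facet normal 0.000 0.000 -1.000
  outer loop
   vertex 3.0 1.0 0.0
   vertex 3.5 0.5 0.0
   vertex 0.5 3.0 0.0
  endloop
 endfacet
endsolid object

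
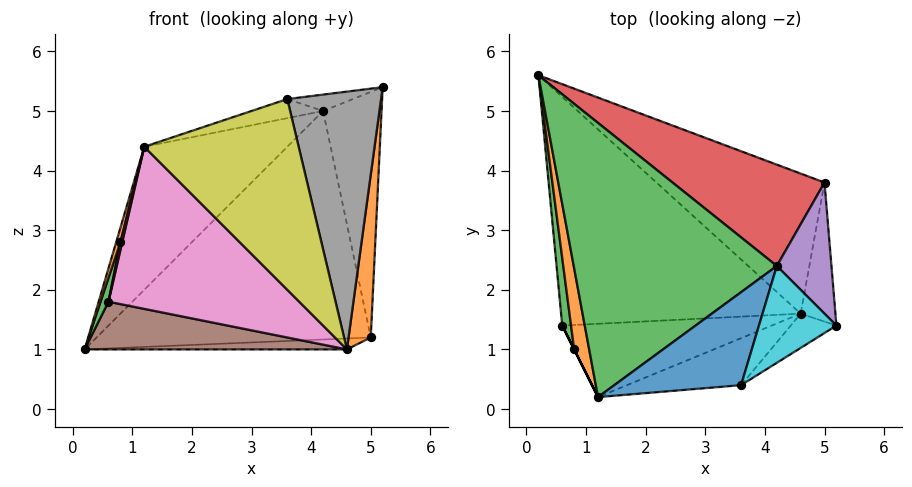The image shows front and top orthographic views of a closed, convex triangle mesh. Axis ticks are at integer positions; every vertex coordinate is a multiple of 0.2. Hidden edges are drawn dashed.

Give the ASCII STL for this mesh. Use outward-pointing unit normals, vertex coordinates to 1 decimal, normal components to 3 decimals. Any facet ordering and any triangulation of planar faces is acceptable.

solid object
 facet normal 0.071 0.078 -0.994
  outer loop
   vertex 5.0 3.8 1.2
   vertex 4.6 1.6 1.0
   vertex 0.2 5.6 1.0
  endloop
 endfacet
 facet normal 0.976 -0.165 -0.141
  outer loop
   vertex 5.0 3.8 1.2
   vertex 5.2 1.4 5.4
   vertex 4.6 1.6 1.0
  endloop
 endfacet
 facet normal -0.459 0.411 0.788
  outer loop
   vertex 4.2 2.4 5.0
   vertex 0.2 5.6 1.0
   vertex 1.2 0.2 4.4
  endloop
 endfacet
 facet normal 0.310 0.869 0.385
  outer loop
   vertex 4.2 2.4 5.0
   vertex 5.0 3.8 1.2
   vertex 0.2 5.6 1.0
  endloop
 endfacet
 facet normal 0.570 0.725 0.387
  outer loop
   vertex 4.2 2.4 5.0
   vertex 5.2 1.4 5.4
   vertex 5.0 3.8 1.2
  endloop
 endfacet
 facet normal -0.182 -0.201 -0.963
  outer loop
   vertex 0.6 1.4 1.8
   vertex 0.2 5.6 1.0
   vertex 4.6 1.6 1.0
  endloop
 endfacet
 facet normal -0.037 -0.911 -0.412
  outer loop
   vertex 0.6 1.4 1.8
   vertex 4.6 1.6 1.0
   vertex 1.2 0.2 4.4
  endloop
 endfacet
 facet normal 0.537 -0.836 -0.111
  outer loop
   vertex 3.6 0.4 5.2
   vertex 4.6 1.6 1.0
   vertex 5.2 1.4 5.4
  endloop
 endfacet
 facet normal 0.159 -0.959 -0.236
  outer loop
   vertex 3.6 0.4 5.2
   vertex 1.2 0.2 4.4
   vertex 4.6 1.6 1.0
  endloop
 endfacet
 facet normal -0.222 0.163 0.961
  outer loop
   vertex 3.6 0.4 5.2
   vertex 5.2 1.4 5.4
   vertex 4.2 2.4 5.0
  endloop
 endfacet
 facet normal -0.325 0.190 0.927
  outer loop
   vertex 3.6 0.4 5.2
   vertex 4.2 2.4 5.0
   vertex 1.2 0.2 4.4
  endloop
 endfacet
 facet normal -0.974 -0.039 0.224
  outer loop
   vertex 0.8 1.0 2.8
   vertex 1.2 0.2 4.4
   vertex 0.2 5.6 1.0
  endloop
 endfacet
 facet normal -0.983 -0.061 0.172
  outer loop
   vertex 0.8 1.0 2.8
   vertex 0.2 5.6 1.0
   vertex 0.6 1.4 1.8
  endloop
 endfacet
 facet normal -0.894 -0.447 0.000
  outer loop
   vertex 0.8 1.0 2.8
   vertex 0.6 1.4 1.8
   vertex 1.2 0.2 4.4
  endloop
 endfacet
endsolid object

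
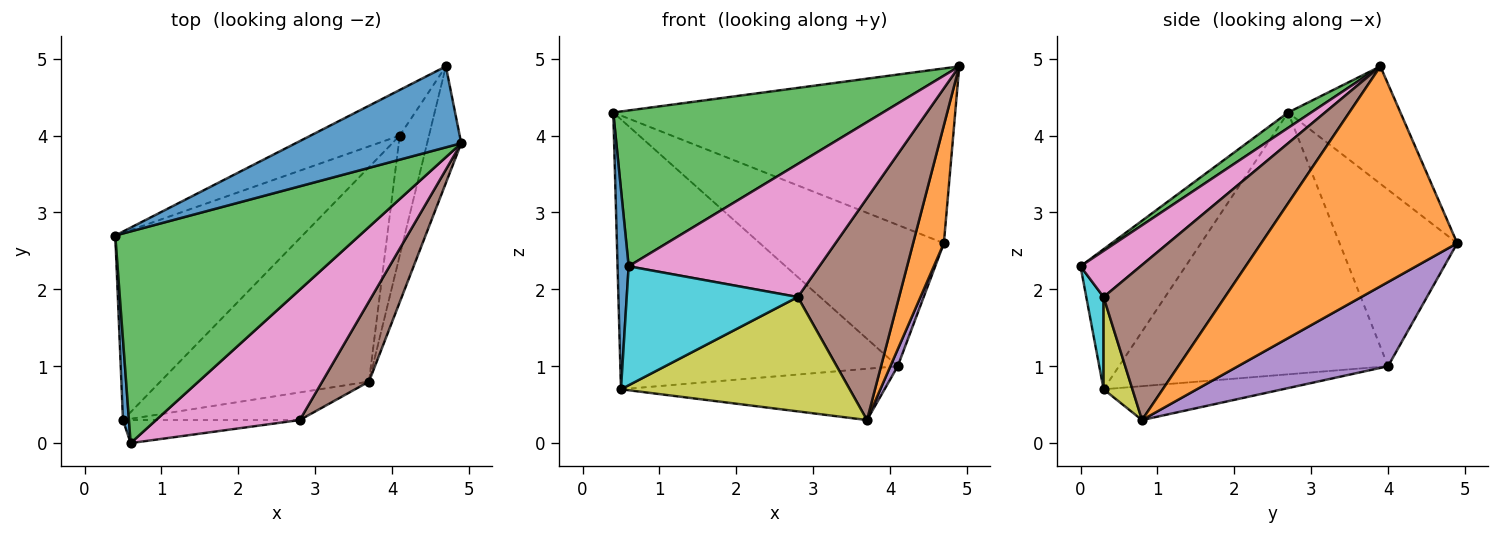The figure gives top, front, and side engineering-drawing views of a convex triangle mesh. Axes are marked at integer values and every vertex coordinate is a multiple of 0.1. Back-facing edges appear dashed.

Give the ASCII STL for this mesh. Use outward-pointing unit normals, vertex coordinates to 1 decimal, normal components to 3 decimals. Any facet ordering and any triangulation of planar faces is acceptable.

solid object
 facet normal -0.286 0.870 0.403
  outer loop
   vertex 4.7 4.9 2.6
   vertex 0.4 2.7 4.3
   vertex 4.9 3.9 4.9
  endloop
 endfacet
 facet normal 0.977 -0.153 -0.152
  outer loop
   vertex 4.7 4.9 2.6
   vertex 4.9 3.9 4.9
   vertex 3.7 0.8 0.3
  endloop
 endfacet
 facet normal 0.051 -0.592 0.804
  outer loop
   vertex 0.6 0.0 2.3
   vertex 4.9 3.9 4.9
   vertex 0.4 2.7 4.3
  endloop
 endfacet
 facet normal -0.520 0.813 -0.262
  outer loop
   vertex 4.1 4.0 1.0
   vertex 0.4 2.7 4.3
   vertex 4.7 4.9 2.6
  endloop
 endfacet
 facet normal 0.944 -0.046 -0.328
  outer loop
   vertex 4.1 4.0 1.0
   vertex 4.7 4.9 2.6
   vertex 3.7 0.8 0.3
  endloop
 endfacet
 facet normal 0.748 -0.624 0.226
  outer loop
   vertex 2.8 0.3 1.9
   vertex 3.7 0.8 0.3
   vertex 4.9 3.9 4.9
  endloop
 endfacet
 facet normal 0.219 -0.697 0.683
  outer loop
   vertex 2.8 0.3 1.9
   vertex 4.9 3.9 4.9
   vertex 0.6 0.0 2.3
  endloop
 endfacet
 facet normal -0.156 0.230 -0.961
  outer loop
   vertex 0.5 0.3 0.7
   vertex 4.1 4.0 1.0
   vertex 3.7 0.8 0.3
  endloop
 endfacet
 facet normal 0.122 -0.965 -0.233
  outer loop
   vertex 0.5 0.3 0.7
   vertex 3.7 0.8 0.3
   vertex 2.8 0.3 1.9
  endloop
 endfacet
 facet normal 0.099 -0.977 -0.189
  outer loop
   vertex 0.5 0.3 0.7
   vertex 2.8 0.3 1.9
   vertex 0.6 0.0 2.3
  endloop
 endfacet
 facet normal -0.994 -0.105 0.042
  outer loop
   vertex 0.5 0.3 0.7
   vertex 0.6 0.0 2.3
   vertex 0.4 2.7 4.3
  endloop
 endfacet
 facet normal -0.623 0.643 -0.446
  outer loop
   vertex 0.5 0.3 0.7
   vertex 0.4 2.7 4.3
   vertex 4.1 4.0 1.0
  endloop
 endfacet
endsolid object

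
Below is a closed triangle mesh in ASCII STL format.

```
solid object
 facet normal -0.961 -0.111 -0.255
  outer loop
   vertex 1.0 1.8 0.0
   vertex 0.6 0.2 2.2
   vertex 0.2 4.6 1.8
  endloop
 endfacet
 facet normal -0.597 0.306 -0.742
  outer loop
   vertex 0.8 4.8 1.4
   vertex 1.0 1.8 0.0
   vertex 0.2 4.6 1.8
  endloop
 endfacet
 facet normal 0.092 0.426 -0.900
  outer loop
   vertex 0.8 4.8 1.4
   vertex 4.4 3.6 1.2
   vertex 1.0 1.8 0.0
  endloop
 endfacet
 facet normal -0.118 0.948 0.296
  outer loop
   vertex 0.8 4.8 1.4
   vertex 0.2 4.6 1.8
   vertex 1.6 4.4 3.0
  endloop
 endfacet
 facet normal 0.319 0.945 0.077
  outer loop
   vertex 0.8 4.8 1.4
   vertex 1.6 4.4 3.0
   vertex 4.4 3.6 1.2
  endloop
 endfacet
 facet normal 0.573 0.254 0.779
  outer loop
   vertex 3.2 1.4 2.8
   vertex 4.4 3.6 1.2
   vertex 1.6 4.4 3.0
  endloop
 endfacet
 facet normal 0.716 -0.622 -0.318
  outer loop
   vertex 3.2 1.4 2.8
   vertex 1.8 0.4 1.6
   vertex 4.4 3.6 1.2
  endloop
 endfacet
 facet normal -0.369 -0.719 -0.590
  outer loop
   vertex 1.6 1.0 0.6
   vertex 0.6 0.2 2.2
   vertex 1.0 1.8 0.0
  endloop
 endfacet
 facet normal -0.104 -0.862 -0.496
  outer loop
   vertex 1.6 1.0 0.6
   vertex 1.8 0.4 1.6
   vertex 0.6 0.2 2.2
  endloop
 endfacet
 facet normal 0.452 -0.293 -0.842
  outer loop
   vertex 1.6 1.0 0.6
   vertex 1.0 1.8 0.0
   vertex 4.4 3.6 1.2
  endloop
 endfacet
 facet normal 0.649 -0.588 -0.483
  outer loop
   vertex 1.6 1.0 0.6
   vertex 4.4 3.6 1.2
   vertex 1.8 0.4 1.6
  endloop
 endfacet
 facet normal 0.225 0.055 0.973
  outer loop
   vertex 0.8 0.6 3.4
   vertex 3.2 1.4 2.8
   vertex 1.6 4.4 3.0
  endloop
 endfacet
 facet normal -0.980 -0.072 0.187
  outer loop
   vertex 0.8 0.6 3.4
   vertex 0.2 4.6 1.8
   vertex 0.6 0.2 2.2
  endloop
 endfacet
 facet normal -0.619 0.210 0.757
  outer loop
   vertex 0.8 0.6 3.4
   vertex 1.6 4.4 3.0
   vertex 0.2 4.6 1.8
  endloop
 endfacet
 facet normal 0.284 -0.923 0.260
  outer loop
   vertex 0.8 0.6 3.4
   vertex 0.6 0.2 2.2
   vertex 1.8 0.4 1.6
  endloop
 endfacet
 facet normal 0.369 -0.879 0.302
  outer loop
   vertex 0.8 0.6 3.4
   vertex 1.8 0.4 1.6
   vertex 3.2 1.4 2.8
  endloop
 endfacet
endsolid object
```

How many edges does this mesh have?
24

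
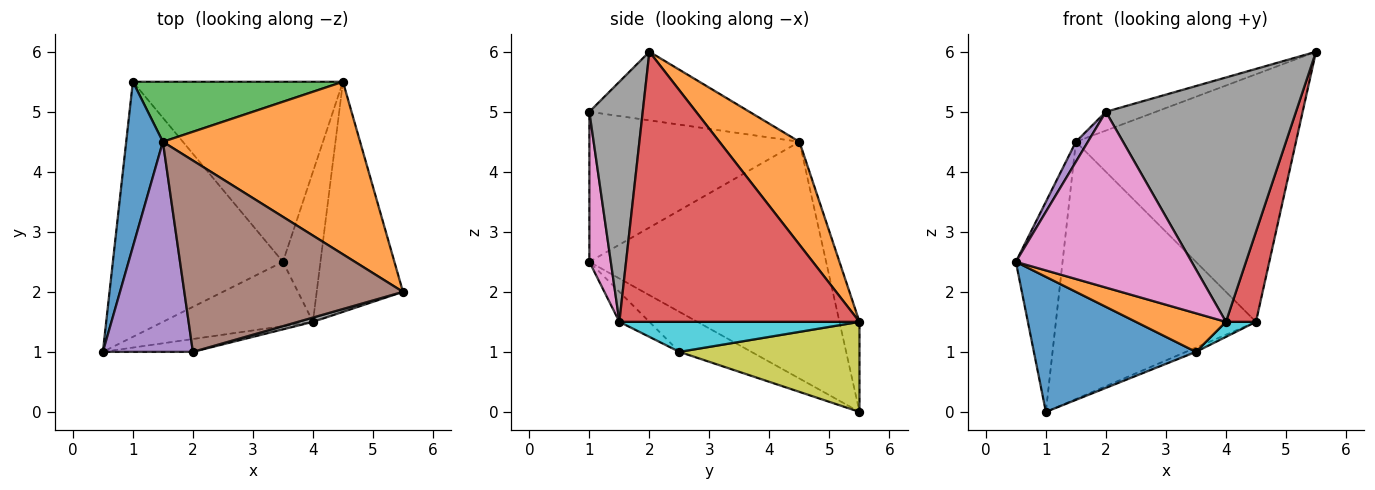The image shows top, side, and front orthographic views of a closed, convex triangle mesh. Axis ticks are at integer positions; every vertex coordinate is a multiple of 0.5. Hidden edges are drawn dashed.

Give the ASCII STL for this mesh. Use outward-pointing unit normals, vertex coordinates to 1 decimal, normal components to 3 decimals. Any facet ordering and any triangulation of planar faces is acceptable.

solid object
 facet normal -0.970 0.191 0.150
  outer loop
   vertex 1.5 4.5 4.5
   vertex 1.0 5.5 0.0
   vertex 0.5 1.0 2.5
  endloop
 endfacet
 facet normal 0.286 0.786 0.548
  outer loop
   vertex 1.5 4.5 4.5
   vertex 5.5 2.0 6.0
   vertex 4.5 5.5 1.5
  endloop
 endfacet
 facet normal -0.097 0.969 0.226
  outer loop
   vertex 1.5 4.5 4.5
   vertex 4.5 5.5 1.5
   vertex 1.0 5.5 0.0
  endloop
 endfacet
 facet normal 0.946 -0.118 -0.302
  outer loop
   vertex 4.0 1.5 1.5
   vertex 4.5 5.5 1.5
   vertex 5.5 2.0 6.0
  endloop
 endfacet
 facet normal -0.856 -0.049 0.514
  outer loop
   vertex 2.0 1.0 5.0
   vertex 1.5 4.5 4.5
   vertex 0.5 1.0 2.5
  endloop
 endfacet
 facet normal -0.298 0.093 0.950
  outer loop
   vertex 2.0 1.0 5.0
   vertex 5.5 2.0 6.0
   vertex 1.5 4.5 4.5
  endloop
 endfacet
 facet normal 0.121 -0.990 -0.072
  outer loop
   vertex 2.0 1.0 5.0
   vertex 0.5 1.0 2.5
   vertex 4.0 1.5 1.5
  endloop
 endfacet
 facet normal 0.270 -0.963 0.017
  outer loop
   vertex 2.0 1.0 5.0
   vertex 4.0 1.5 1.5
   vertex 5.5 2.0 6.0
  endloop
 endfacet
 facet normal 0.394 0.022 -0.919
  outer loop
   vertex 3.5 2.5 1.0
   vertex 1.0 5.5 0.0
   vertex 4.5 5.5 1.5
  endloop
 endfacet
 facet normal 0.623 -0.078 -0.778
  outer loop
   vertex 3.5 2.5 1.0
   vertex 4.5 5.5 1.5
   vertex 4.0 1.5 1.5
  endloop
 endfacet
 facet normal -0.204 -0.458 -0.865
  outer loop
   vertex 3.5 2.5 1.0
   vertex 0.5 1.0 2.5
   vertex 1.0 5.5 0.0
  endloop
 endfacet
 facet normal -0.169 -0.507 -0.845
  outer loop
   vertex 3.5 2.5 1.0
   vertex 4.0 1.5 1.5
   vertex 0.5 1.0 2.5
  endloop
 endfacet
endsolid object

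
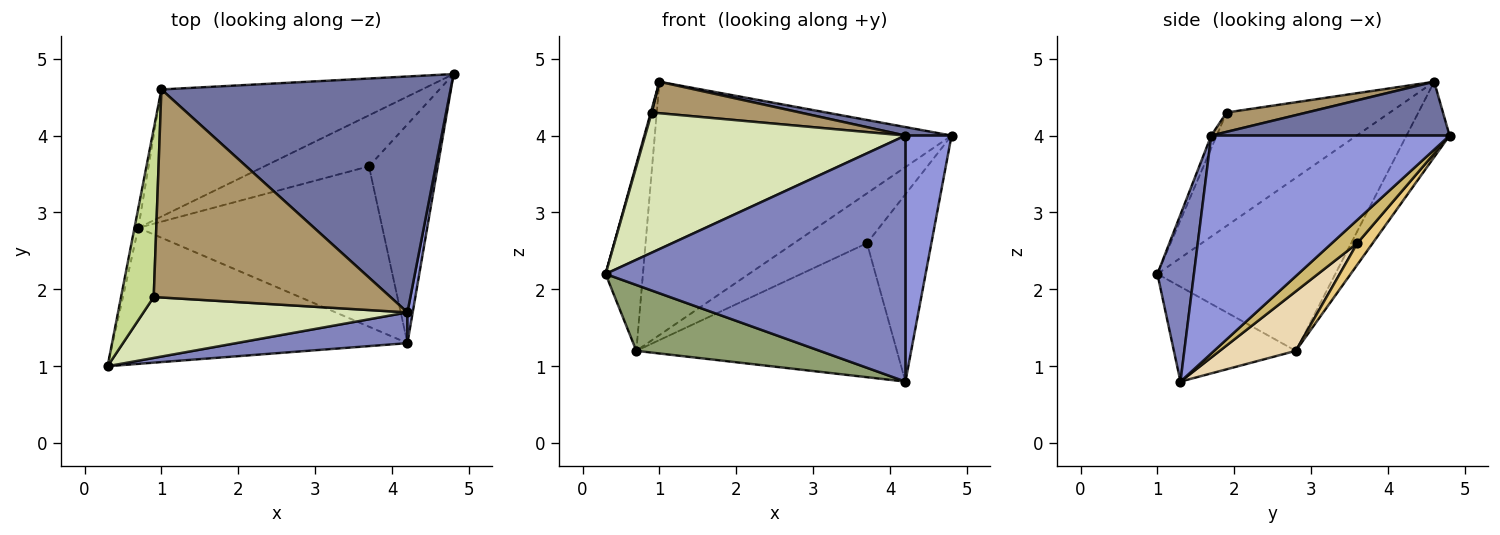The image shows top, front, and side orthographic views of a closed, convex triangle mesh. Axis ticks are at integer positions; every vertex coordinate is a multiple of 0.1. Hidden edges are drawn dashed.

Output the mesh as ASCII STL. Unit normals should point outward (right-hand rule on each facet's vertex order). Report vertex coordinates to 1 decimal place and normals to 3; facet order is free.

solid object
 facet normal 0.183 -0.035 0.983
  outer loop
   vertex 4.2 1.7 4.0
   vertex 4.8 4.8 4.0
   vertex 1.0 4.6 4.7
  endloop
 endfacet
 facet normal 0.120 -0.985 0.123
  outer loop
   vertex 4.2 1.7 4.0
   vertex 0.3 1.0 2.2
   vertex 4.2 1.3 0.8
  endloop
 endfacet
 facet normal 0.982 -0.190 0.024
  outer loop
   vertex 4.2 1.7 4.0
   vertex 4.2 1.3 0.8
   vertex 4.8 4.8 4.0
  endloop
 endfacet
 facet normal -0.978 0.205 -0.022
  outer loop
   vertex 0.7 2.8 1.2
   vertex 0.3 1.0 2.2
   vertex 1.0 4.6 4.7
  endloop
 endfacet
 facet normal -0.278 -0.419 -0.865
  outer loop
   vertex 0.7 2.8 1.2
   vertex 4.2 1.3 0.8
   vertex 0.3 1.0 2.2
  endloop
 endfacet
 facet normal -0.129 0.886 -0.445
  outer loop
   vertex 0.7 2.8 1.2
   vertex 1.0 4.6 4.7
   vertex 4.8 4.8 4.0
  endloop
 endfacet
 facet normal -0.961 -0.005 0.277
  outer loop
   vertex 0.9 1.9 4.3
   vertex 1.0 4.6 4.7
   vertex 0.3 1.0 2.2
  endloop
 endfacet
 facet normal -0.019 -0.917 0.399
  outer loop
   vertex 0.9 1.9 4.3
   vertex 0.3 1.0 2.2
   vertex 4.2 1.7 4.0
  endloop
 endfacet
 facet normal 0.081 -0.149 0.986
  outer loop
   vertex 0.9 1.9 4.3
   vertex 4.2 1.7 4.0
   vertex 1.0 4.6 4.7
  endloop
 endfacet
 facet normal 0.249 0.630 -0.736
  outer loop
   vertex 3.7 3.6 2.6
   vertex 4.8 4.8 4.0
   vertex 4.2 1.3 0.8
  endloop
 endfacet
 facet normal 0.146 0.692 -0.707
  outer loop
   vertex 3.7 3.6 2.6
   vertex 0.7 2.8 1.2
   vertex 4.8 4.8 4.0
  endloop
 endfacet
 facet normal 0.184 0.630 -0.754
  outer loop
   vertex 3.7 3.6 2.6
   vertex 4.2 1.3 0.8
   vertex 0.7 2.8 1.2
  endloop
 endfacet
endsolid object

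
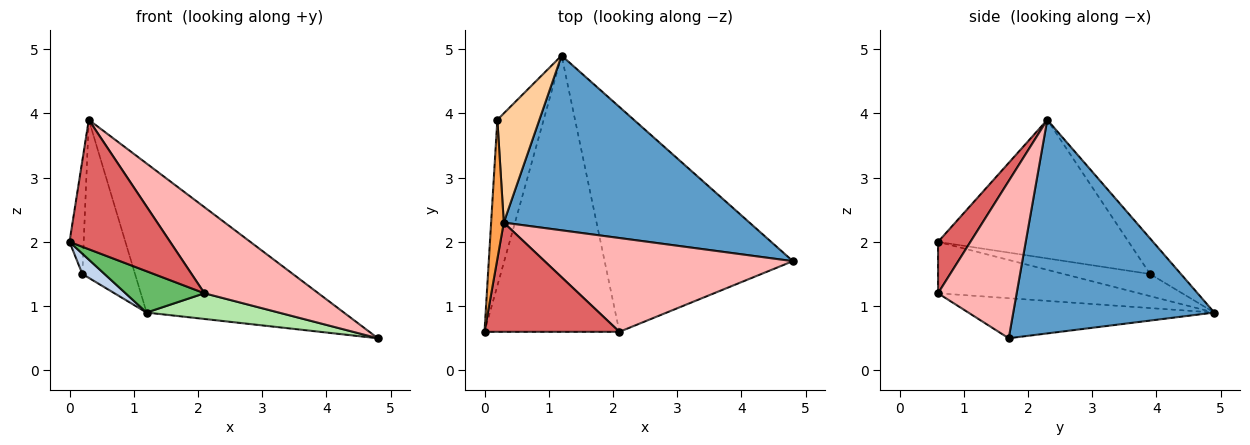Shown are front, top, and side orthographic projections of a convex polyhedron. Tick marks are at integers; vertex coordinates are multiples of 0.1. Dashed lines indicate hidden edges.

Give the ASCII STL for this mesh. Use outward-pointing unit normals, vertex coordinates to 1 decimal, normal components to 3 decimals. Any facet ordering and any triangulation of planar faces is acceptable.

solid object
 facet normal 0.552 0.541 0.635
  outer loop
   vertex 0.3 2.3 3.9
   vertex 4.8 1.7 0.5
   vertex 1.2 4.9 0.9
  endloop
 endfacet
 facet normal -0.428 -0.110 -0.897
  outer loop
   vertex 0.2 3.9 1.5
   vertex 1.2 4.9 0.9
   vertex 0.0 0.6 2.0
  endloop
 endfacet
 facet normal -0.993 0.074 0.091
  outer loop
   vertex 0.2 3.9 1.5
   vertex 0.0 0.6 2.0
   vertex 0.3 2.3 3.9
  endloop
 endfacet
 facet normal -0.434 0.741 0.512
  outer loop
   vertex 0.2 3.9 1.5
   vertex 0.3 2.3 3.9
   vertex 1.2 4.9 0.9
  endloop
 endfacet
 facet normal -0.353 -0.138 -0.925
  outer loop
   vertex 2.1 0.6 1.2
   vertex 0.0 0.6 2.0
   vertex 1.2 4.9 0.9
  endloop
 endfacet
 facet normal -0.207 -0.111 -0.972
  outer loop
   vertex 2.1 0.6 1.2
   vertex 1.2 4.9 0.9
   vertex 4.8 1.7 0.5
  endloop
 endfacet
 facet normal 0.239 -0.742 0.626
  outer loop
   vertex 2.1 0.6 1.2
   vertex 0.3 2.3 3.9
   vertex 0.0 0.6 2.0
  endloop
 endfacet
 facet normal 0.423 -0.613 0.668
  outer loop
   vertex 2.1 0.6 1.2
   vertex 4.8 1.7 0.5
   vertex 0.3 2.3 3.9
  endloop
 endfacet
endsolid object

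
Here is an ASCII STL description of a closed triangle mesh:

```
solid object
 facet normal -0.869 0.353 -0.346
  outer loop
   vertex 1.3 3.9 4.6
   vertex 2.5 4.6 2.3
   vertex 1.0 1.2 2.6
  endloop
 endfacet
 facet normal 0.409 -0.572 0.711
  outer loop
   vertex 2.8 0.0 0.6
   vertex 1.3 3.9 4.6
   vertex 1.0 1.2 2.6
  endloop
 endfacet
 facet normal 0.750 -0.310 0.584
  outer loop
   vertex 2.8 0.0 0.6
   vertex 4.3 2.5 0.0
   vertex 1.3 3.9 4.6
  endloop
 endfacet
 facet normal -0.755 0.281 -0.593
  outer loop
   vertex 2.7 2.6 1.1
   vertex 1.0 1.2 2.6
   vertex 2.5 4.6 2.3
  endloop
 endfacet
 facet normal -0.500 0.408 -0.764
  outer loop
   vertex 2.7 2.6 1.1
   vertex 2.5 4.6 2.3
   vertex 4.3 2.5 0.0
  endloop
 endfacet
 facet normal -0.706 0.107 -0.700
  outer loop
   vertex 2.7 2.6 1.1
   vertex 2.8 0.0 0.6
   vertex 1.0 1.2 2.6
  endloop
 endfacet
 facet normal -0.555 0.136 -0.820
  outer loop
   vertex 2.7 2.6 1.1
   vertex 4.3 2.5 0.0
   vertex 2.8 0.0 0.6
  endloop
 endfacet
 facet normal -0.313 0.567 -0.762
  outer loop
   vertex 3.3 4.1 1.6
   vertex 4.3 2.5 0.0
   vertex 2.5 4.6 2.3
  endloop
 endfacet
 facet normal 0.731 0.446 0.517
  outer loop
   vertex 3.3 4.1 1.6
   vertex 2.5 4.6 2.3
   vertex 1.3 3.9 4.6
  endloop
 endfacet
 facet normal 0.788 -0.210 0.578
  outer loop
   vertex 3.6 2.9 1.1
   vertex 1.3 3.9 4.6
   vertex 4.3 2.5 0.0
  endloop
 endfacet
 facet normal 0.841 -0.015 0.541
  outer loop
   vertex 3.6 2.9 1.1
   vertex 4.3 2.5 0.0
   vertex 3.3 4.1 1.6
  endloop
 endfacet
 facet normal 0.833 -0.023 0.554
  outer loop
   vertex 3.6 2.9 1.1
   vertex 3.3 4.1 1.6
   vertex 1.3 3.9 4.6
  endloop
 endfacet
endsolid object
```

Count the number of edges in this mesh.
18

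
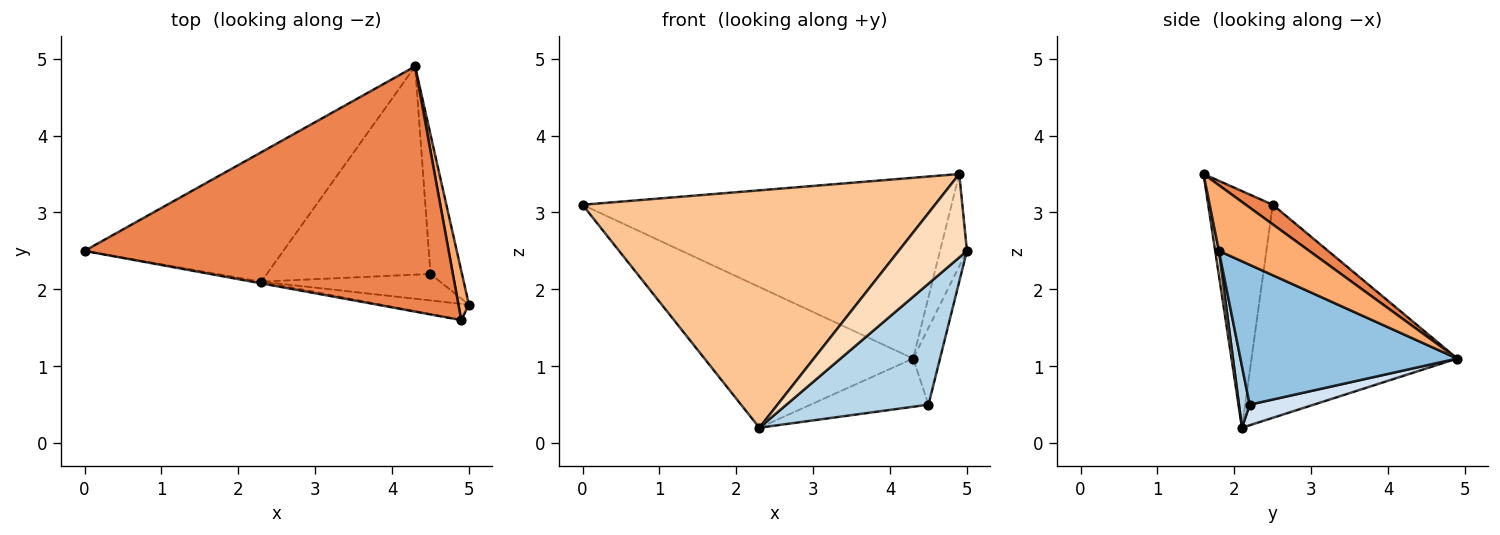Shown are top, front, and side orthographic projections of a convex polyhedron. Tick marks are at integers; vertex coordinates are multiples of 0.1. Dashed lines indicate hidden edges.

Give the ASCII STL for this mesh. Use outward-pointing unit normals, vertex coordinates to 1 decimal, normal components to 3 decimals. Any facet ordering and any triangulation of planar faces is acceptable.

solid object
 facet normal -0.587 0.596 -0.548
  outer loop
   vertex 2.3 2.1 0.2
   vertex 0.0 2.5 3.1
   vertex 4.3 4.9 1.1
  endloop
 endfacet
 facet normal 0.968 0.120 -0.218
  outer loop
   vertex 4.5 2.2 0.5
   vertex 4.3 4.9 1.1
   vertex 5.0 1.8 2.5
  endloop
 endfacet
 facet normal 0.073 -0.974 -0.213
  outer loop
   vertex 4.5 2.2 0.5
   vertex 5.0 1.8 2.5
   vertex 2.3 2.1 0.2
  endloop
 endfacet
 facet normal 0.122 0.224 -0.967
  outer loop
   vertex 4.5 2.2 0.5
   vertex 2.3 2.1 0.2
   vertex 4.3 4.9 1.1
  endloop
 endfacet
 facet normal 0.043 0.593 0.804
  outer loop
   vertex 4.9 1.6 3.5
   vertex 4.3 4.9 1.1
   vertex 0.0 2.5 3.1
  endloop
 endfacet
 facet normal 0.947 0.282 0.151
  outer loop
   vertex 4.9 1.6 3.5
   vertex 5.0 1.8 2.5
   vertex 4.3 4.9 1.1
  endloop
 endfacet
 facet normal -0.180 -0.984 -0.007
  outer loop
   vertex 4.9 1.6 3.5
   vertex 0.0 2.5 3.1
   vertex 2.3 2.1 0.2
  endloop
 endfacet
 facet normal 0.054 -0.980 -0.191
  outer loop
   vertex 4.9 1.6 3.5
   vertex 2.3 2.1 0.2
   vertex 5.0 1.8 2.5
  endloop
 endfacet
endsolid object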